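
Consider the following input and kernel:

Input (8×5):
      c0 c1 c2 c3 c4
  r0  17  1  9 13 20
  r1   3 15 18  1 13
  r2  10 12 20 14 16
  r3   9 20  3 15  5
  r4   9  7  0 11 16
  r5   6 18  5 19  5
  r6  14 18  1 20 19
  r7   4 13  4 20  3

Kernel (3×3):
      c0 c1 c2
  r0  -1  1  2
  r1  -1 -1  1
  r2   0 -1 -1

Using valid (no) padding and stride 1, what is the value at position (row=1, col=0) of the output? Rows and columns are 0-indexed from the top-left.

23

The receptive field on the input at this output position is [3 15 18 / 10 12 20 / 9 20 3]. Elementwise product with the kernel and sum: 3·-1 + 15·1 + 18·2 + 10·-1 + 12·-1 + 20·1 + 20·-1 + 3·-1.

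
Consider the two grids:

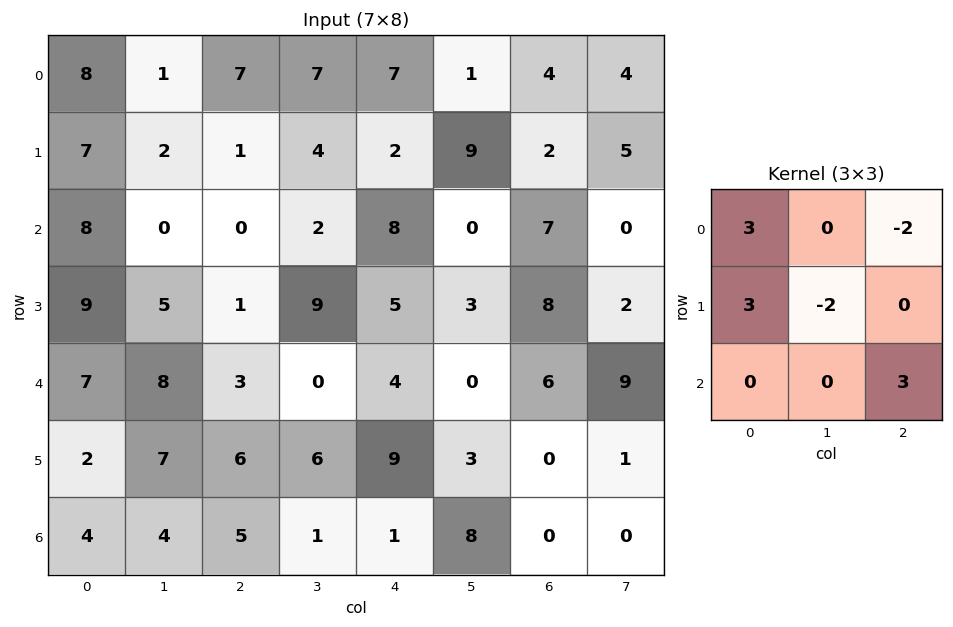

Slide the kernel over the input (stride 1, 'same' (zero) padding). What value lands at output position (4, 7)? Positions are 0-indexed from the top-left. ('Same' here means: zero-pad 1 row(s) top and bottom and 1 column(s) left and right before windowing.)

The receptive field on the zero-padded input at this output position is [8 2 0 / 6 9 0 / 0 1 0]. Elementwise product with the kernel and sum: 8·3 + 0·-2 + 6·3 + 9·-2 + 0·3.

24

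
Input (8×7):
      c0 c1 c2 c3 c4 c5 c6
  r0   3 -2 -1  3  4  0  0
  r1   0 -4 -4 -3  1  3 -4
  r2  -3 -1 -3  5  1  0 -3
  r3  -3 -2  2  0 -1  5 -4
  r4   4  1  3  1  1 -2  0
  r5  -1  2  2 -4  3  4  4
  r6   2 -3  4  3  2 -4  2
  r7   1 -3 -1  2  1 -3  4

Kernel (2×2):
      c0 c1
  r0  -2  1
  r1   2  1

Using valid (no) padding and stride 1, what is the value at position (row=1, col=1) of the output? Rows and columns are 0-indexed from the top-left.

The receptive field on the input at this output position is [-4 -4 / -1 -3]. Elementwise product with the kernel and sum: -4·-2 + -4·1 + -1·2 + -3·1.

-1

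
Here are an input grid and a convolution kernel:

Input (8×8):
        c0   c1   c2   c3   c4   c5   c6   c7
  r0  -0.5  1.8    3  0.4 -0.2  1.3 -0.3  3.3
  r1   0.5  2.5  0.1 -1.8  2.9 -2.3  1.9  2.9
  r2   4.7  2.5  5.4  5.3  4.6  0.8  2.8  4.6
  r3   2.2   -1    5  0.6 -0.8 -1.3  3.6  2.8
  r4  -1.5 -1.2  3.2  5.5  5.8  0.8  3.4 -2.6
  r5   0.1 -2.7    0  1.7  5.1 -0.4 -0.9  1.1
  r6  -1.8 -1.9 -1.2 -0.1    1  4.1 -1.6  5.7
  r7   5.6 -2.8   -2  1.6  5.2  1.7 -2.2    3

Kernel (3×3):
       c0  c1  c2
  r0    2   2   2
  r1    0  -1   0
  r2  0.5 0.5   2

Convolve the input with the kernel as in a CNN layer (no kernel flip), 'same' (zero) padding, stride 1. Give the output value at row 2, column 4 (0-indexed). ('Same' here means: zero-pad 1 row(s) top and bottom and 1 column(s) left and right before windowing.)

-9.7

The receptive field on the zero-padded input at this output position is [-1.8 2.9 -2.3 / 5.3 4.6 0.8 / 0.6 -0.8 -1.3]. Elementwise product with the kernel and sum: -1.8·2 + 2.9·2 + -2.3·2 + 4.6·-1 + 0.6·0.5 + -0.8·0.5 + -1.3·2.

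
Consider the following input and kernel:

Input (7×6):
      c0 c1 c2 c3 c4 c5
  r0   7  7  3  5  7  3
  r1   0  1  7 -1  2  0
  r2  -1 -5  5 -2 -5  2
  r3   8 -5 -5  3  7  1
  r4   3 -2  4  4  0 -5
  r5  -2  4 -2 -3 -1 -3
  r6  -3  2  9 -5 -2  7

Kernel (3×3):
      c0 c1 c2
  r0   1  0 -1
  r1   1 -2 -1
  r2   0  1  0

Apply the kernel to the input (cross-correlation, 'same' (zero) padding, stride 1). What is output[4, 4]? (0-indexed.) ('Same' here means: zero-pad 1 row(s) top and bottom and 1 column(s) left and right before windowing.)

10

The receptive field on the zero-padded input at this output position is [3 7 1 / 4 0 -5 / -3 -1 -3]. Elementwise product with the kernel and sum: 3·1 + 1·-1 + 4·1 + 0·-2 + -5·-1 + -1·1.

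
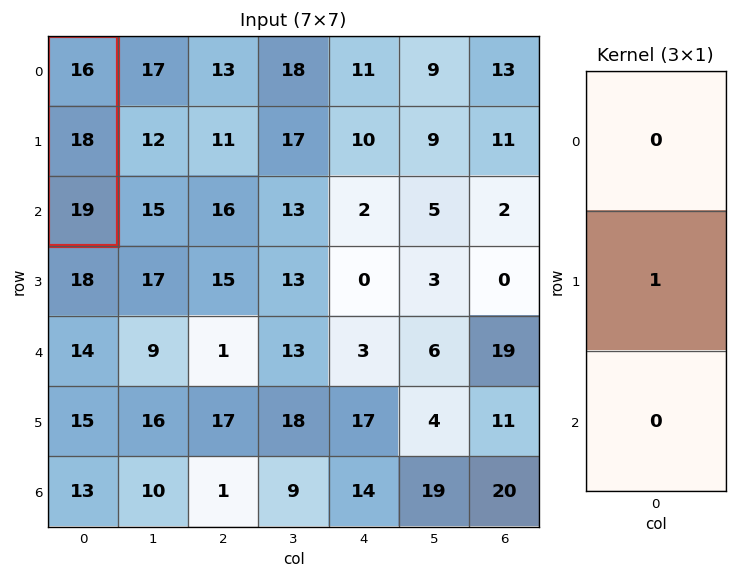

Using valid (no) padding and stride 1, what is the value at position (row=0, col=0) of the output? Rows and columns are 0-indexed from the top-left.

18

The receptive field on the input at this output position is [16 / 18 / 19]. Elementwise product with the kernel and sum: 18·1.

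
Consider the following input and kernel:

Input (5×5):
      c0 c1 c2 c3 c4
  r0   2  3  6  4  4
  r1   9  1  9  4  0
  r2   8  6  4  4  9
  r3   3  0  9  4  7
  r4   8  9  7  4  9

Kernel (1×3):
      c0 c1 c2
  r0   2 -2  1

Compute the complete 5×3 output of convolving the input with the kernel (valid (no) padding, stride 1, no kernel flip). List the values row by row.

Output[0,0]: The receptive field on the input at this output position is [2 3 6]. Elementwise product with the kernel and sum: 2·2 + 3·-2 + 6·1.
Output[0,1]: The receptive field on the input at this output position is [3 6 4]. Elementwise product with the kernel and sum: 3·2 + 6·-2 + 4·1.

4 -2 8
25 -12 10
8 8 9
15 -14 17
5 8 15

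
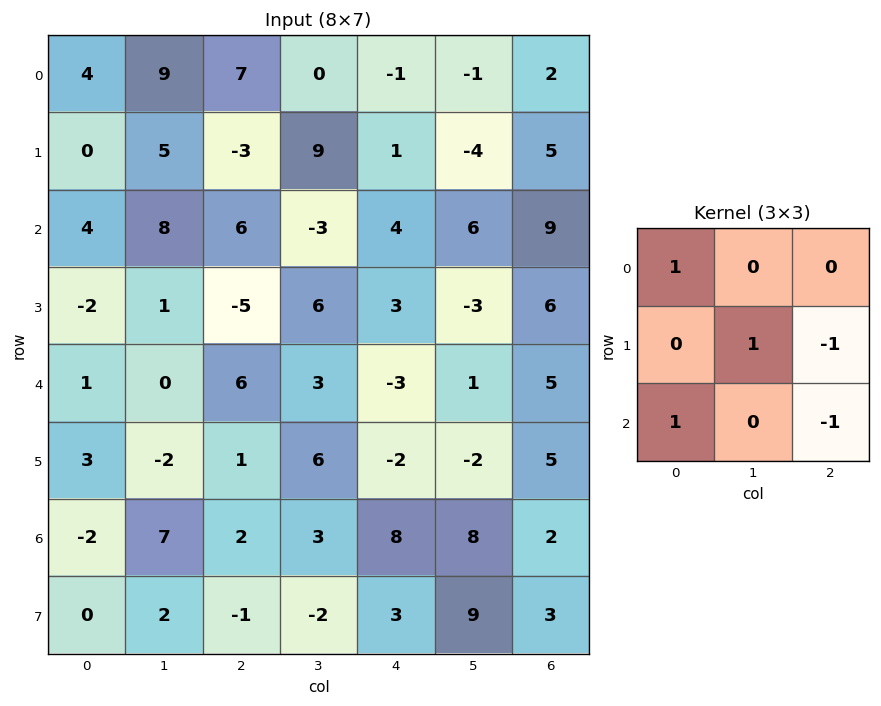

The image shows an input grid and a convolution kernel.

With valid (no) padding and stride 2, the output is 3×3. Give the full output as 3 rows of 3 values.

Output[0,0]: The receptive field on the input at this output position is [4 9 7 / 0 5 -3 / 4 8 6]. Elementwise product with the kernel and sum: 4·1 + 5·1 + -3·-1 + 4·1 + 6·-1.
Output[0,1]: The receptive field on the input at this output position is [7 0 -1 / -3 9 1 / 6 -3 4]. Elementwise product with the kernel and sum: 7·1 + 9·1 + 1·-1 + 6·1 + 4·-1.

10 17 -15
5 18 -13
-6 8 -4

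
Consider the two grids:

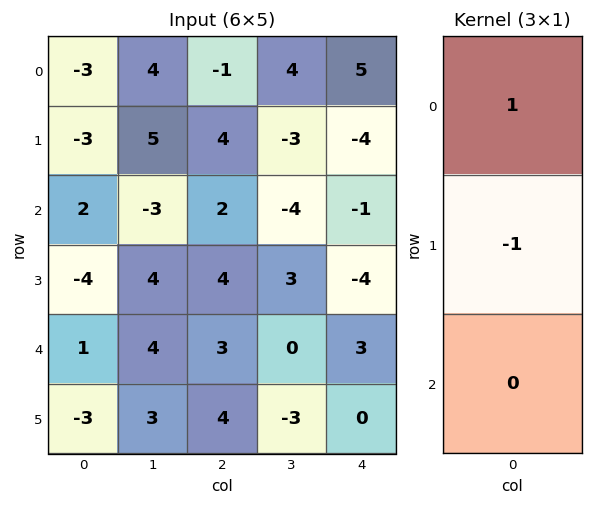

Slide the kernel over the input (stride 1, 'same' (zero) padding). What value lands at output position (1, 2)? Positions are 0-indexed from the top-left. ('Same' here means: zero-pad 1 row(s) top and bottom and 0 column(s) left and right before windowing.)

The receptive field on the zero-padded input at this output position is [-1 / 4 / 2]. Elementwise product with the kernel and sum: -1·1 + 4·-1.

-5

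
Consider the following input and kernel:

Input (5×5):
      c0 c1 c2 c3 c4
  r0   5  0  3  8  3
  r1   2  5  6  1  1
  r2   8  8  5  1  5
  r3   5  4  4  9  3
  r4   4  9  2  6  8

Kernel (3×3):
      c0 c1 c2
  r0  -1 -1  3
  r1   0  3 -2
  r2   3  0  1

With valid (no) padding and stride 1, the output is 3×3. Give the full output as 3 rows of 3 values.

Output[0,0]: The receptive field on the input at this output position is [5 0 3 / 2 5 6 / 8 8 5]. Elementwise product with the kernel and sum: 5·-1 + 0·-1 + 3·3 + 5·3 + 6·-2 + 8·3 + 5·1.

36 62 19
44 26 4
17 17 44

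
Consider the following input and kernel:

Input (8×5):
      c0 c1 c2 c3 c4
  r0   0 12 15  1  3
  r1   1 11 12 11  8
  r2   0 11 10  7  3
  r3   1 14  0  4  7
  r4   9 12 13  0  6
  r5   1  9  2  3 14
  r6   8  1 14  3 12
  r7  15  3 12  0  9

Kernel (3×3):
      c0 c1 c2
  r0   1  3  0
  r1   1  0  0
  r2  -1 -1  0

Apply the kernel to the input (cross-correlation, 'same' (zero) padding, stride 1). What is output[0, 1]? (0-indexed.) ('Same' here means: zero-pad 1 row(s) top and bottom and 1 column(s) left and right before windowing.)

The receptive field on the zero-padded input at this output position is [0 0 0 / 0 12 15 / 1 11 12]. Elementwise product with the kernel and sum: 0·1 + 0·3 + 0·1 + 1·-1 + 11·-1.

-12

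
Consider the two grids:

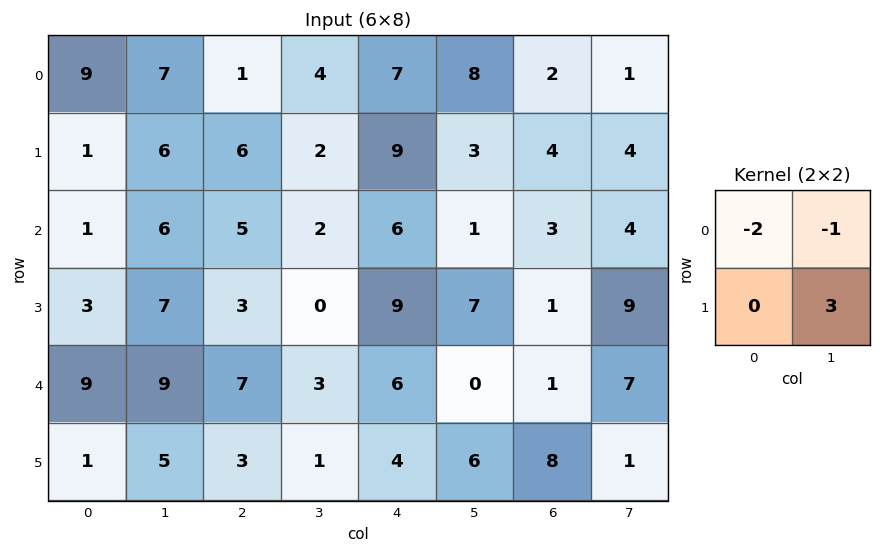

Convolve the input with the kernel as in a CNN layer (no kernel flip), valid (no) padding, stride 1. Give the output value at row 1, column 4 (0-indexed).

-18

The receptive field on the input at this output position is [9 3 / 6 1]. Elementwise product with the kernel and sum: 9·-2 + 3·-1 + 1·3.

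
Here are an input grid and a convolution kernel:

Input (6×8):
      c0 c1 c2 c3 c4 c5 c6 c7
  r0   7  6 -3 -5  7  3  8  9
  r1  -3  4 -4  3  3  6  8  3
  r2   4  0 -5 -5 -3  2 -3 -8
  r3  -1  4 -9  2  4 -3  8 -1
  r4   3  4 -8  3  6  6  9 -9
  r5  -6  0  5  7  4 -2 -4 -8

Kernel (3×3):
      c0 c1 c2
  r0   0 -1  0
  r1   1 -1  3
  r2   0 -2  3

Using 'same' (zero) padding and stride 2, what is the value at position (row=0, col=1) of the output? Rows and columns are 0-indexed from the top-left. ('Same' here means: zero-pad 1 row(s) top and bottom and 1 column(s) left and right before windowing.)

The receptive field on the zero-padded input at this output position is [0 0 0 / 6 -3 -5 / 4 -4 3]. Elementwise product with the kernel and sum: 0·-1 + 6·1 + -3·-1 + -5·3 + -4·-2 + 3·3.

11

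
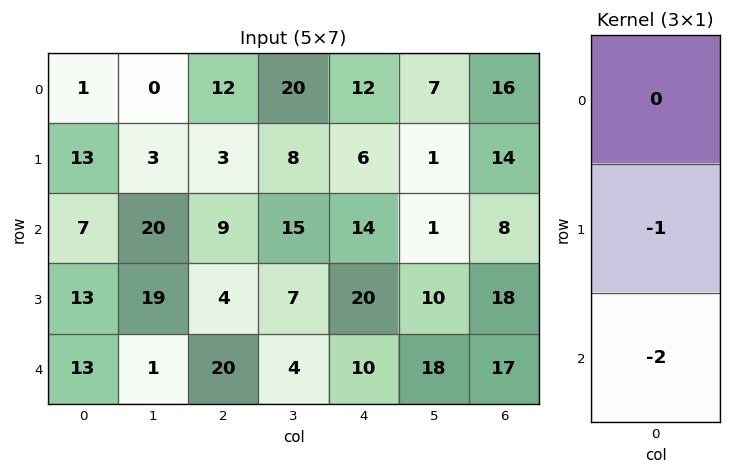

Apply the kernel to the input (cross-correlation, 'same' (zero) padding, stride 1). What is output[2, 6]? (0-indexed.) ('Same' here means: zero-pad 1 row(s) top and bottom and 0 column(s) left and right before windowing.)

The receptive field on the zero-padded input at this output position is [14 / 8 / 18]. Elementwise product with the kernel and sum: 8·-1 + 18·-2.

-44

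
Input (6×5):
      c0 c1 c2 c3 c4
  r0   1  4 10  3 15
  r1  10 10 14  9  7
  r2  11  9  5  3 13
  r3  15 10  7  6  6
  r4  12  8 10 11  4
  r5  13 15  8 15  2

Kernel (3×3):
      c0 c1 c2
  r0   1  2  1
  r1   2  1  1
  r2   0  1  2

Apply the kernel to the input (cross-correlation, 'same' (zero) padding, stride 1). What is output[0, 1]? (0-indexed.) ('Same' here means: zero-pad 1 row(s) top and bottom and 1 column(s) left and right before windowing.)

The receptive field on the zero-padded input at this output position is [0 0 0 / 1 4 10 / 10 10 14]. Elementwise product with the kernel and sum: 0·1 + 0·2 + 0·1 + 1·2 + 4·1 + 10·1 + 10·1 + 14·2.

54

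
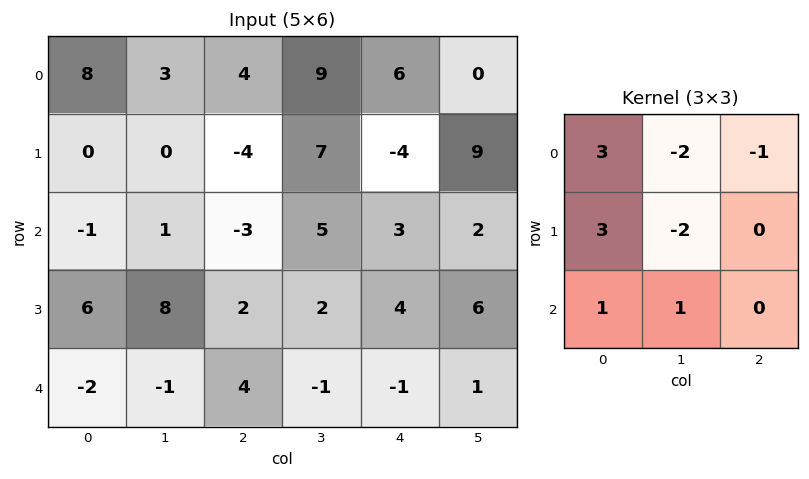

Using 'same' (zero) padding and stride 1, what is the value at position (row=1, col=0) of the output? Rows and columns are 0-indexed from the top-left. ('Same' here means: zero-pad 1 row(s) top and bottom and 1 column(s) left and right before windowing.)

-20

The receptive field on the zero-padded input at this output position is [0 8 3 / 0 0 0 / 0 -1 1]. Elementwise product with the kernel and sum: 0·3 + 8·-2 + 3·-1 + 0·3 + 0·-2 + 0·1 + -1·1.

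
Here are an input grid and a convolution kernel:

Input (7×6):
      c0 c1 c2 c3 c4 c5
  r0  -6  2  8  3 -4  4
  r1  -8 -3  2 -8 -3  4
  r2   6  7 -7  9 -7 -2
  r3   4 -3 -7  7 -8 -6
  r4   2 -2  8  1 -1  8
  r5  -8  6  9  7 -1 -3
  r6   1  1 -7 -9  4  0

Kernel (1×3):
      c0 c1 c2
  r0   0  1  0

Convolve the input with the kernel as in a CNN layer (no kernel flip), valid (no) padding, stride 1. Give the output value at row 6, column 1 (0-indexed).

-7

The receptive field on the input at this output position is [1 -7 -9]. Elementwise product with the kernel and sum: -7·1.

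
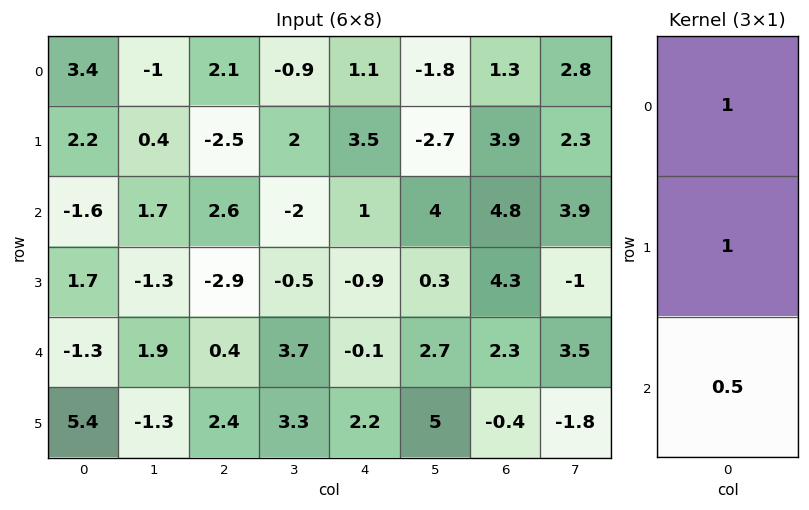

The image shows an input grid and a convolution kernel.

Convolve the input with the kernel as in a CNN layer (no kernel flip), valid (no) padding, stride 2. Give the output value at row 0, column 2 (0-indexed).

5.1

The receptive field on the input at this output position is [1.1 / 3.5 / 1]. Elementwise product with the kernel and sum: 1.1·1 + 3.5·1 + 1·0.5.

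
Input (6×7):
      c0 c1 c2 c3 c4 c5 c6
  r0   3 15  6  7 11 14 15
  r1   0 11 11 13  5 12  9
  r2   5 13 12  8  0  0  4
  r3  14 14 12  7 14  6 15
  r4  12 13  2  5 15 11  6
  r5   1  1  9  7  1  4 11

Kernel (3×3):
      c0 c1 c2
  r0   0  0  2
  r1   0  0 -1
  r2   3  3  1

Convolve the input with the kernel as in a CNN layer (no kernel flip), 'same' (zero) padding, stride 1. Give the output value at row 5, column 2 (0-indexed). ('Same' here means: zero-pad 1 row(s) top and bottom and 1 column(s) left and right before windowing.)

The receptive field on the zero-padded input at this output position is [13 2 5 / 1 9 7 / 0 0 0]. Elementwise product with the kernel and sum: 5·2 + 7·-1 + 0·3 + 0·3 + 0·1.

3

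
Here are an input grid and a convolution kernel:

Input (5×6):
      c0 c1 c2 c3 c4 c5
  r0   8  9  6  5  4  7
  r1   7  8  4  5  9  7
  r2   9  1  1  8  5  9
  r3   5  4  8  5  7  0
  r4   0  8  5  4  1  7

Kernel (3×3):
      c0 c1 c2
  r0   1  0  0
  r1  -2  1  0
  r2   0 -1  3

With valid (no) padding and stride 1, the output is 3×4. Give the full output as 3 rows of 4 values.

4 20 10 26
10 14 26 -13
10 8 -11 25

Output[0,0]: The receptive field on the input at this output position is [8 9 6 / 7 8 4 / 9 1 1]. Elementwise product with the kernel and sum: 8·1 + 7·-2 + 8·1 + 1·-1 + 1·3.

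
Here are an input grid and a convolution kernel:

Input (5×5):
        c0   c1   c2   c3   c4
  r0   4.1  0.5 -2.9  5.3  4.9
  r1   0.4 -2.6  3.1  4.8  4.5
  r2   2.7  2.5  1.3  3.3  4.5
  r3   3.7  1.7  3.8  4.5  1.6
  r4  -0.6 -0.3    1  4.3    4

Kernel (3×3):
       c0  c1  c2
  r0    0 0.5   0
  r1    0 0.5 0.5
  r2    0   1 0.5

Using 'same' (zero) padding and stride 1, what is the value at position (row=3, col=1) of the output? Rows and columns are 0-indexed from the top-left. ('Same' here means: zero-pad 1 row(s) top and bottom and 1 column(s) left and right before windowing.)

The receptive field on the zero-padded input at this output position is [2.7 2.5 1.3 / 3.7 1.7 3.8 / -0.6 -0.3 1]. Elementwise product with the kernel and sum: 2.5·0.5 + 1.7·0.5 + 3.8·0.5 + -0.3·1 + 1·0.5.

4.2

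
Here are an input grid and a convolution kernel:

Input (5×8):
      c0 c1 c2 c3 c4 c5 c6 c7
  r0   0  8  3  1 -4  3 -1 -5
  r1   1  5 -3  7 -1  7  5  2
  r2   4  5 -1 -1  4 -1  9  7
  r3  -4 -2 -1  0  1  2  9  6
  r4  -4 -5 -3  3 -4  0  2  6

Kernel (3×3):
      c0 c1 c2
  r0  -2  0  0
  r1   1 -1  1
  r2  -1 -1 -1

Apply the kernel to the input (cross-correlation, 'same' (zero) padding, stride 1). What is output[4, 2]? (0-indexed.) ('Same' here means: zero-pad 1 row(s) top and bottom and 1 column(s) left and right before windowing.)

5

The receptive field on the zero-padded input at this output position is [-2 -1 0 / -5 -3 3 / 0 0 0]. Elementwise product with the kernel and sum: -2·-2 + -5·1 + -3·-1 + 3·1 + 0·-1 + 0·-1 + 0·-1.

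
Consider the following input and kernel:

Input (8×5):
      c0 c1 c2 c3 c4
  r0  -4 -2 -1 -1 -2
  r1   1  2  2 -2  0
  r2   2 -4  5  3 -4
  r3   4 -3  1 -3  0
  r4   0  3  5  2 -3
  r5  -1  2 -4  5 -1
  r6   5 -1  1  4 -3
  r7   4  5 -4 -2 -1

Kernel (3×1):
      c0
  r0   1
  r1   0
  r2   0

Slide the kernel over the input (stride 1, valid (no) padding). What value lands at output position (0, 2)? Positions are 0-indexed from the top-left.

-1

The receptive field on the input at this output position is [-1 / 2 / 5]. Elementwise product with the kernel and sum: -1·1.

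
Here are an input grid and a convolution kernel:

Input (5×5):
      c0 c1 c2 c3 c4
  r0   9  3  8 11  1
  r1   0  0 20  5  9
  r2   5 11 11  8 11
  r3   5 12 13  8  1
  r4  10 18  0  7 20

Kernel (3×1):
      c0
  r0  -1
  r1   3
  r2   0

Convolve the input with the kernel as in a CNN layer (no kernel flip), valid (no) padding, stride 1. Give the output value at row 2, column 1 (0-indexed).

The receptive field on the input at this output position is [11 / 12 / 18]. Elementwise product with the kernel and sum: 11·-1 + 12·3.

25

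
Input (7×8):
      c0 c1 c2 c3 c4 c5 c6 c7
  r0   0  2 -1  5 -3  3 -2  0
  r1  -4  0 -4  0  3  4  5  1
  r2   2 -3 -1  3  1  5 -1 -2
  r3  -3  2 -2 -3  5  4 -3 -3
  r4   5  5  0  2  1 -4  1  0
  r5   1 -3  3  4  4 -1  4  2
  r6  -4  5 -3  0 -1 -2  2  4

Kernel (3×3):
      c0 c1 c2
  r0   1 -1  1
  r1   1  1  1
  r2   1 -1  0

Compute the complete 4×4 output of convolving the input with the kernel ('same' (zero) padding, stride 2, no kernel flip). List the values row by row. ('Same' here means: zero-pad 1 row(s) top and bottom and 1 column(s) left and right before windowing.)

6 10 2 0
6 7 2 9
14 2 -5 -4
-3 0 -4 1

Output[0,0]: The receptive field on the zero-padded input at this output position is [0 0 0 / 0 0 2 / 0 -4 0]. Elementwise product with the kernel and sum: 0·1 + 0·-1 + 0·1 + 0·1 + 0·1 + 2·1 + 0·1 + -4·-1.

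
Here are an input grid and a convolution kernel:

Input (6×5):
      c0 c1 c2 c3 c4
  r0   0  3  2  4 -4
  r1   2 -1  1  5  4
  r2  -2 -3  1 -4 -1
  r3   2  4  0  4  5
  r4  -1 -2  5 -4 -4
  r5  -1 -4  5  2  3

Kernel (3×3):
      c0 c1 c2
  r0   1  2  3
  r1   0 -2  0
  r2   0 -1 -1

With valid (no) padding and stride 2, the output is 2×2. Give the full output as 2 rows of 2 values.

Output[0,0]: The receptive field on the input at this output position is [0 3 2 / 2 -1 1 / -2 -3 1]. Elementwise product with the kernel and sum: 0·1 + 3·2 + 2·3 + -1·-2 + -3·-1 + 1·-1.
Output[0,1]: The receptive field on the input at this output position is [2 4 -4 / 1 5 4 / 1 -4 -1]. Elementwise product with the kernel and sum: 2·1 + 4·2 + -4·3 + 5·-2 + -4·-1 + -1·-1.

16 -7
-16 -10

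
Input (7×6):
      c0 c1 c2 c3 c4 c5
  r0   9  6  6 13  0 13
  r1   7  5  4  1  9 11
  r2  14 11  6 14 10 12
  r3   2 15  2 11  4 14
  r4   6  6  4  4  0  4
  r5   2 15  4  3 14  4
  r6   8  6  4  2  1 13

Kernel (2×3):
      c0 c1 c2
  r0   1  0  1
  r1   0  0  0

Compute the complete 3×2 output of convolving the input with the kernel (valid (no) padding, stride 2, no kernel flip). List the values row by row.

Output[0,0]: The receptive field on the input at this output position is [9 6 6 / 7 5 4]. Elementwise product with the kernel and sum: 9·1 + 6·1.
Output[0,1]: The receptive field on the input at this output position is [6 13 0 / 4 1 9]. Elementwise product with the kernel and sum: 6·1 + 0·1.

15 6
20 16
10 4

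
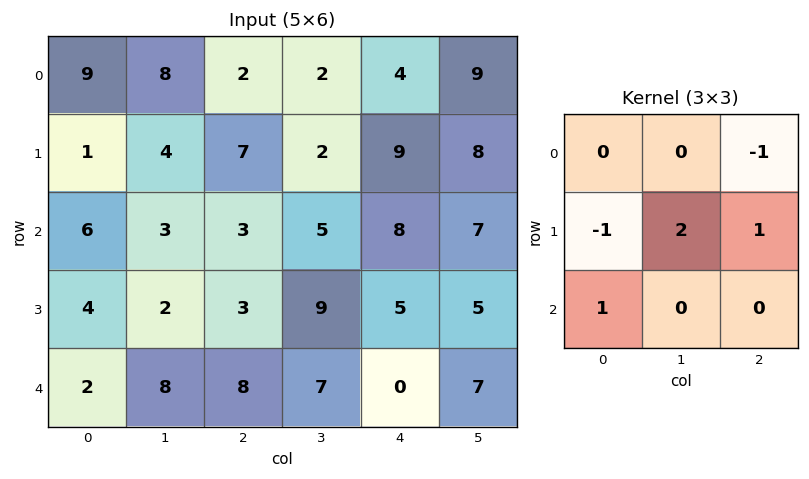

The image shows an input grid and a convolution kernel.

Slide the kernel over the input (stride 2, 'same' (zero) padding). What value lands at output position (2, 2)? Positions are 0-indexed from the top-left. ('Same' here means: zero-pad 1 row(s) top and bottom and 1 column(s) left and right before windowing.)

The receptive field on the zero-padded input at this output position is [9 5 5 / 7 0 7 / 0 0 0]. Elementwise product with the kernel and sum: 5·-1 + 7·-1 + 0·2 + 7·1 + 0·1.

-5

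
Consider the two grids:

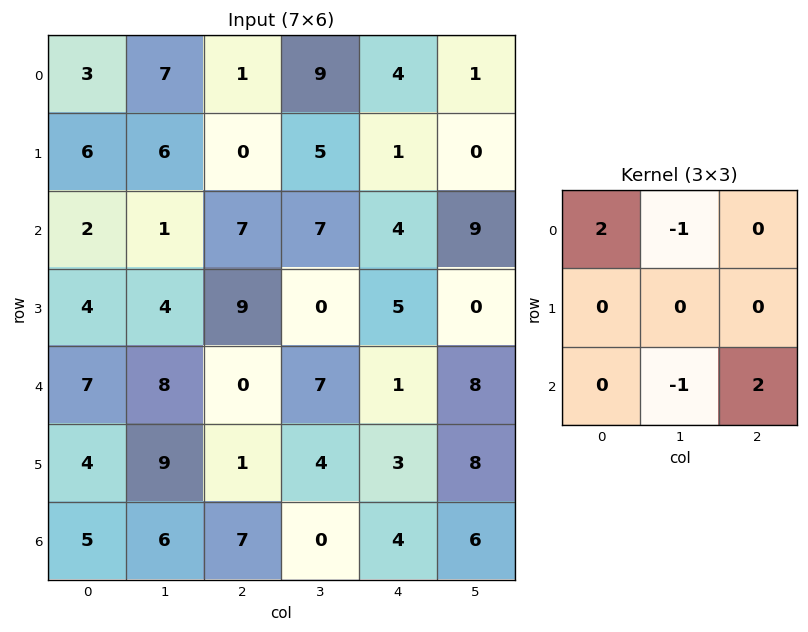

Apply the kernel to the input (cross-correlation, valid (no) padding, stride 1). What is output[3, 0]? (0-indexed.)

The receptive field on the input at this output position is [4 4 9 / 7 8 0 / 4 9 1]. Elementwise product with the kernel and sum: 4·2 + 4·-1 + 9·-1 + 1·2.

-3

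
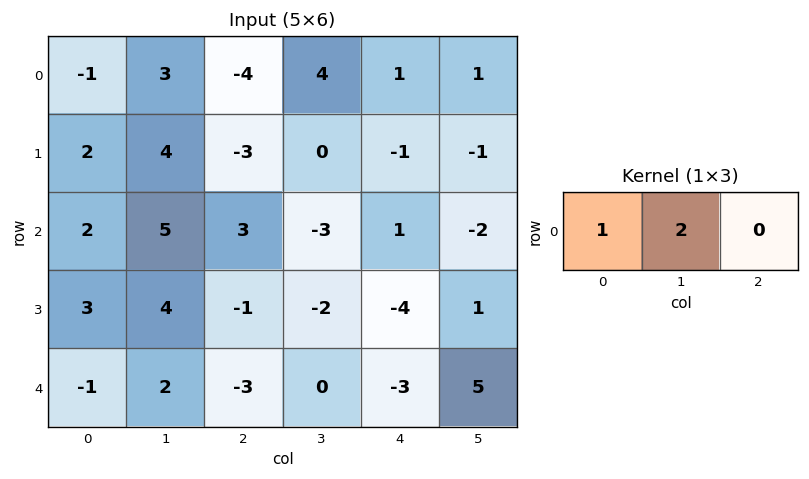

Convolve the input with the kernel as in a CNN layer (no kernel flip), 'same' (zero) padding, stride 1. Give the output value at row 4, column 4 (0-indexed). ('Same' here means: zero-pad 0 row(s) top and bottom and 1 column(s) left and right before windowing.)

The receptive field on the zero-padded input at this output position is [0 -3 5]. Elementwise product with the kernel and sum: 0·1 + -3·2.

-6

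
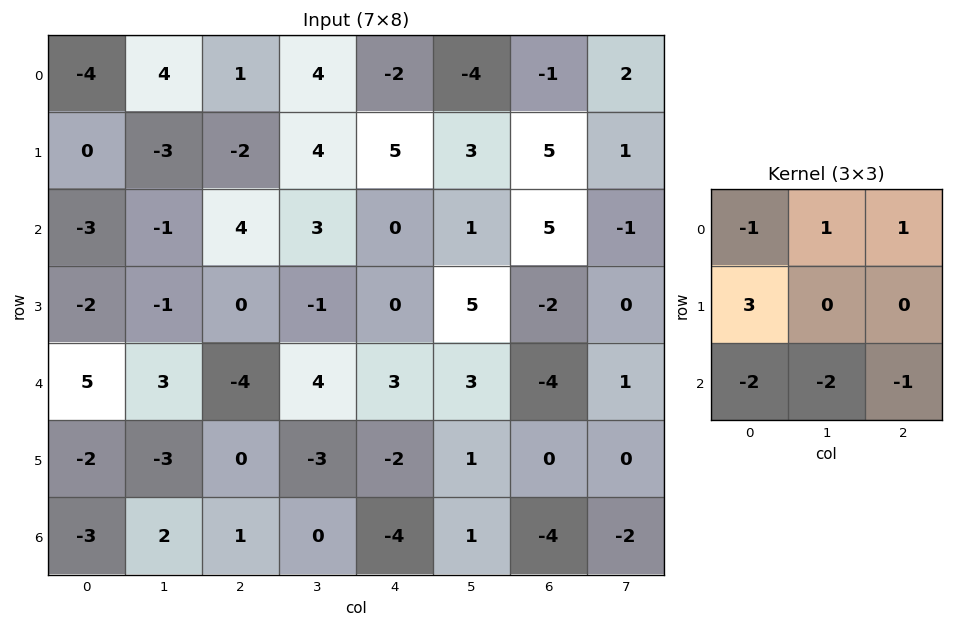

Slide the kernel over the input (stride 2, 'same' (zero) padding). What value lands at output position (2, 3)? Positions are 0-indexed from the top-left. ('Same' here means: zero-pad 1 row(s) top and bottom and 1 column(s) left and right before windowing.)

The receptive field on the zero-padded input at this output position is [5 -2 0 / 3 -4 1 / 1 0 0]. Elementwise product with the kernel and sum: 5·-1 + -2·1 + 0·1 + 3·3 + 1·-2 + 0·-2 + 0·-1.

0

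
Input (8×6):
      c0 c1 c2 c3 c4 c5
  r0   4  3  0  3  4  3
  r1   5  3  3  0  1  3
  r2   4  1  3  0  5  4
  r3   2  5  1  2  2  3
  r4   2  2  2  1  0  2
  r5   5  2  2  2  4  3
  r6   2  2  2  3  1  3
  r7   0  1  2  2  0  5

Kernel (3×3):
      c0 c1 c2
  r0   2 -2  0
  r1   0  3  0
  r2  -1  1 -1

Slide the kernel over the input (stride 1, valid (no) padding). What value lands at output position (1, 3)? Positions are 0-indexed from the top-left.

The receptive field on the input at this output position is [0 1 3 / 0 5 4 / 2 2 3]. Elementwise product with the kernel and sum: 0·2 + 1·-2 + 5·3 + 2·-1 + 2·1 + 3·-1.

10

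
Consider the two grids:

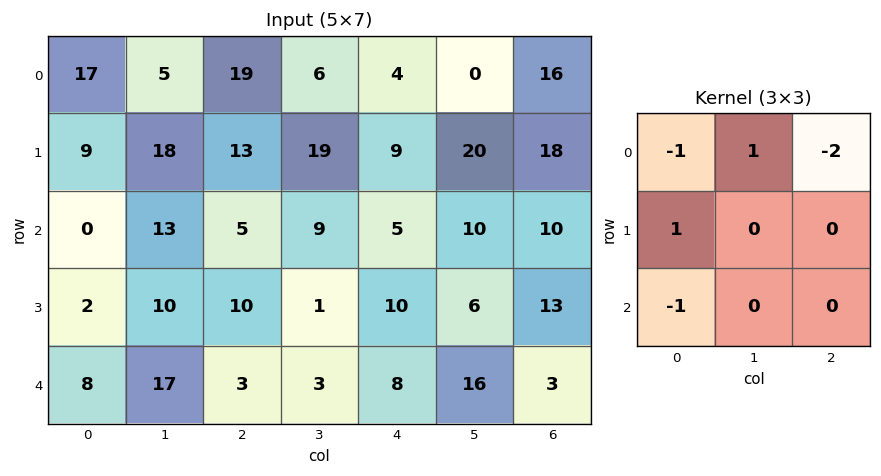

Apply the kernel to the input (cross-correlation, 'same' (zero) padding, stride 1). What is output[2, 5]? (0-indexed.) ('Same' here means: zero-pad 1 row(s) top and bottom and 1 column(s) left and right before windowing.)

The receptive field on the zero-padded input at this output position is [9 20 18 / 5 10 10 / 10 6 13]. Elementwise product with the kernel and sum: 9·-1 + 20·1 + 18·-2 + 5·1 + 10·-1.

-30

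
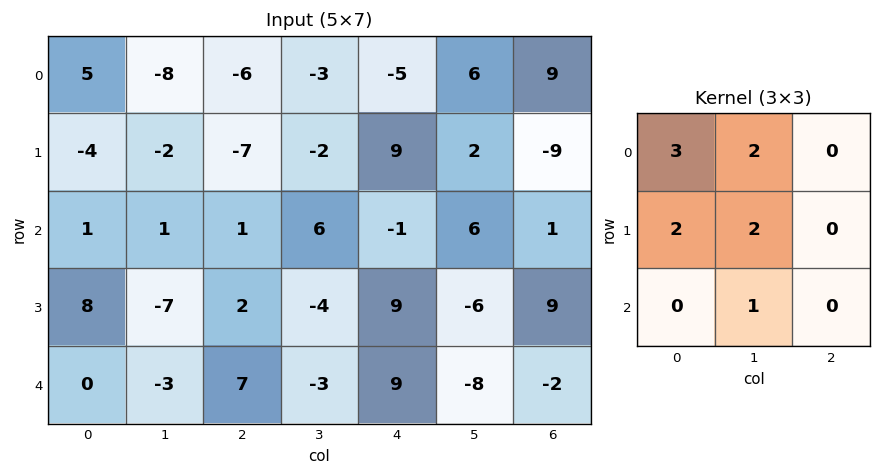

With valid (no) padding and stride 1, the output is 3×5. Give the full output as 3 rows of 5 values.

-12 -53 -36 -6 25
-19 -14 -15 31 35
4 2 8 35 7

Output[0,0]: The receptive field on the input at this output position is [5 -8 -6 / -4 -2 -7 / 1 1 1]. Elementwise product with the kernel and sum: 5·3 + -8·2 + -4·2 + -2·2 + 1·1.
Output[0,1]: The receptive field on the input at this output position is [-8 -6 -3 / -2 -7 -2 / 1 1 6]. Elementwise product with the kernel and sum: -8·3 + -6·2 + -2·2 + -7·2 + 1·1.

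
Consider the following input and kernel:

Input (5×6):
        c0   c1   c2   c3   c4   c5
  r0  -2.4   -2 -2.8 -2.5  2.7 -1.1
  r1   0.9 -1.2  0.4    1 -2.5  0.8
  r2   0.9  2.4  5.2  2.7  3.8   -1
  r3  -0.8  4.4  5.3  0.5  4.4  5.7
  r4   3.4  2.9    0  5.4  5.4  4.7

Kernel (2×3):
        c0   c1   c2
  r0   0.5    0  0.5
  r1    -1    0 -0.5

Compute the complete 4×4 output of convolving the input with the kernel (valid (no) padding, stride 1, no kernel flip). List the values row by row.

-3.7 -1.55 0.8 -3.2
-2.85 -3.85 -8.15 -1.3
1.2 -2.1 -3 -2.5
-1.15 -3.15 2.15 -4.65

Output[0,0]: The receptive field on the input at this output position is [-2.4 -2 -2.8 / 0.9 -1.2 0.4]. Elementwise product with the kernel and sum: -2.4·0.5 + -2.8·0.5 + 0.9·-1 + 0.4·-0.5.
Output[0,1]: The receptive field on the input at this output position is [-2 -2.8 -2.5 / -1.2 0.4 1]. Elementwise product with the kernel and sum: -2·0.5 + -2.5·0.5 + -1.2·-1 + 1·-0.5.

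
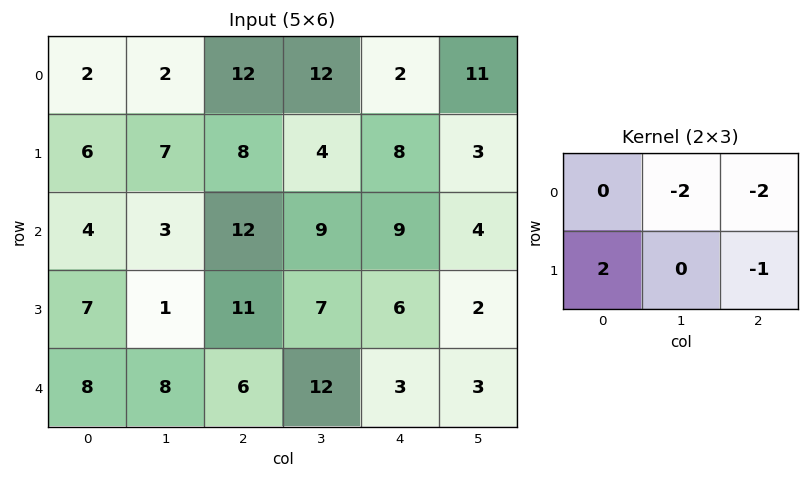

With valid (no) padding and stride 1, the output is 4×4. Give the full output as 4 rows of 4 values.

Output[0,0]: The receptive field on the input at this output position is [2 2 12 / 6 7 8]. Elementwise product with the kernel and sum: 2·-2 + 12·-2 + 6·2 + 8·-1.

-24 -38 -20 -21
-34 -27 -9 -8
-27 -47 -20 -14
-14 -32 -17 5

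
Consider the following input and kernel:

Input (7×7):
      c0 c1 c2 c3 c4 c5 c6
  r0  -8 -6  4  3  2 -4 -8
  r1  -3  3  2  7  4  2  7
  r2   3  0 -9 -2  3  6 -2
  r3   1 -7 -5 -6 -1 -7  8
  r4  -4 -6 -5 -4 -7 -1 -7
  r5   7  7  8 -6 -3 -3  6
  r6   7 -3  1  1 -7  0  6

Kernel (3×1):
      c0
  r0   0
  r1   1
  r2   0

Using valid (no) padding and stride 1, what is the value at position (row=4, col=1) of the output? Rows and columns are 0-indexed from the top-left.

The receptive field on the input at this output position is [-6 / 7 / -3]. Elementwise product with the kernel and sum: 7·1.

7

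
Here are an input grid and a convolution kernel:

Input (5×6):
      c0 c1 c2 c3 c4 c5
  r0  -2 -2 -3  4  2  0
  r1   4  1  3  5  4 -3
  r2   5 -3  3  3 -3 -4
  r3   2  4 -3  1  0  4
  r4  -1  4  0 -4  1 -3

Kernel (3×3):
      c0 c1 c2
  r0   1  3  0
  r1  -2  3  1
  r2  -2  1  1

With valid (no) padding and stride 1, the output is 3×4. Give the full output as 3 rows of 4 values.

Output[0,0]: The receptive field on the input at this output position is [-2 -2 -3 / 4 1 3 / 5 -3 3]. Elementwise product with the kernel and sum: -2·1 + -2·3 + 4·-2 + 1·3 + 3·1 + 5·-2 + -3·1 + 3·1.

-20 13 16 -4
-12 18 25 0
7 -22 18 2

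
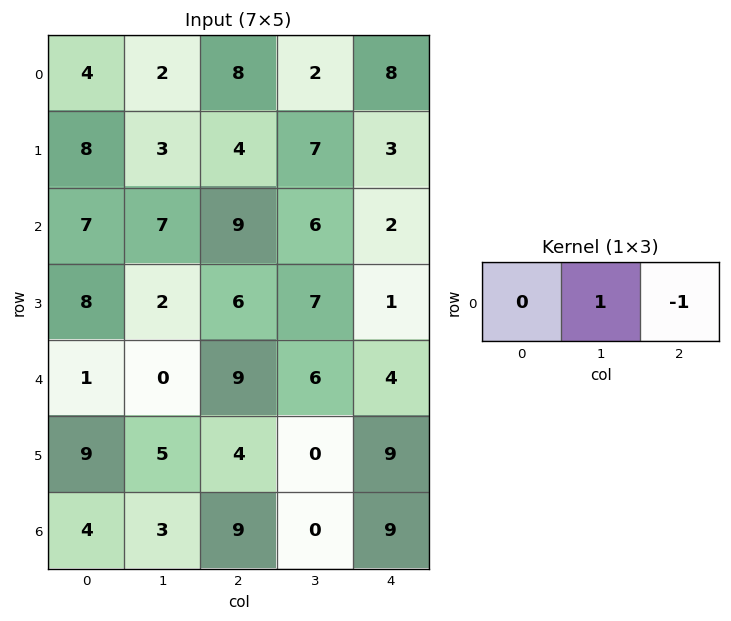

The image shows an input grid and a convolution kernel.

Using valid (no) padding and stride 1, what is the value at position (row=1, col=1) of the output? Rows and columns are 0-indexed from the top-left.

The receptive field on the input at this output position is [3 4 7]. Elementwise product with the kernel and sum: 4·1 + 7·-1.

-3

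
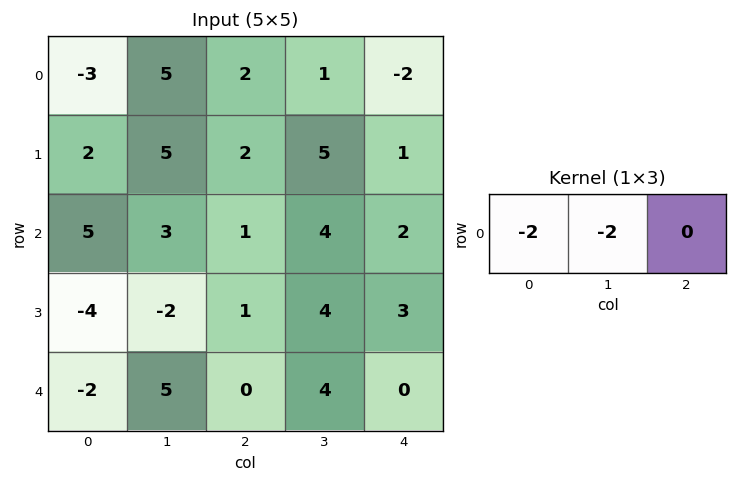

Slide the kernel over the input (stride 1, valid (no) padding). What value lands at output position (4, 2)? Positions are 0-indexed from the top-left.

The receptive field on the input at this output position is [0 4 0]. Elementwise product with the kernel and sum: 0·-2 + 4·-2.

-8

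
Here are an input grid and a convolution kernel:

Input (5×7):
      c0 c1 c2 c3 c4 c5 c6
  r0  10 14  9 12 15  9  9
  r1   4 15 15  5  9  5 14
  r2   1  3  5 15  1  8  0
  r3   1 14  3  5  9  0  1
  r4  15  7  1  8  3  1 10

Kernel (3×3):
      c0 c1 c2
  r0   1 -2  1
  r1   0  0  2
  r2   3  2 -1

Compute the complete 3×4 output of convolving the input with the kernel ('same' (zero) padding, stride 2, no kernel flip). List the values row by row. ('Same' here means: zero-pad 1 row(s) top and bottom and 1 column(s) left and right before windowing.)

21 94 46 43
1 63 41 -21
26 29 -11 -2

Output[0,0]: The receptive field on the zero-padded input at this output position is [0 0 0 / 0 10 14 / 0 4 15]. Elementwise product with the kernel and sum: 0·1 + 0·-2 + 0·1 + 14·2 + 0·3 + 4·2 + 15·-1.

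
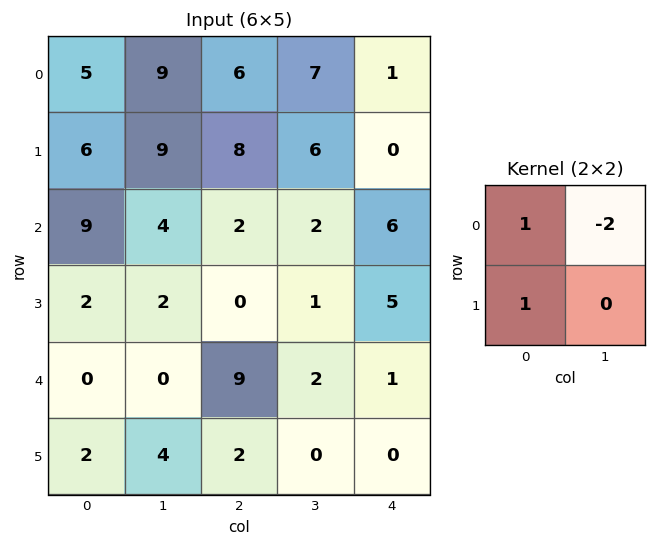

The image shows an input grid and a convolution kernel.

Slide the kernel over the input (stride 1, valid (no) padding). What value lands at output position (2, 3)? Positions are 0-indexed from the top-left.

The receptive field on the input at this output position is [2 6 / 1 5]. Elementwise product with the kernel and sum: 2·1 + 6·-2 + 1·1.

-9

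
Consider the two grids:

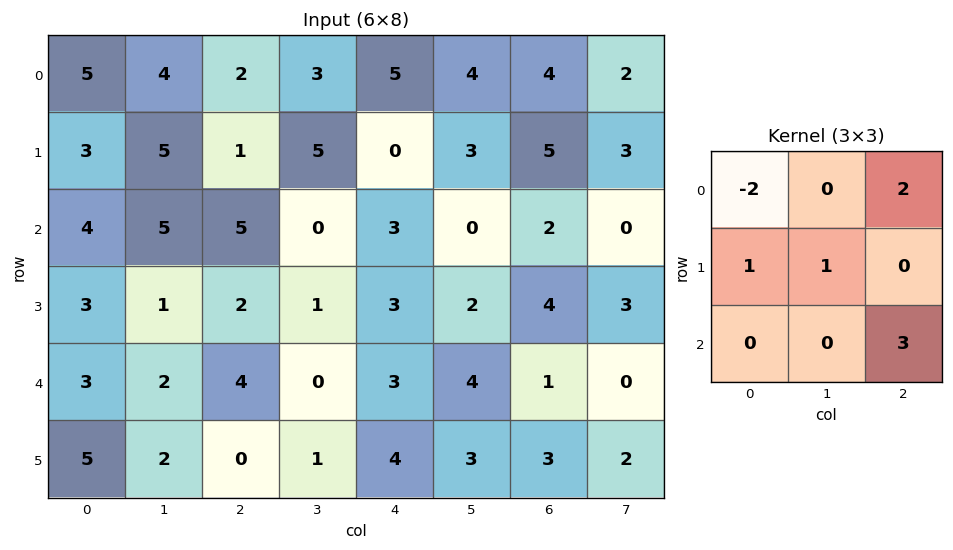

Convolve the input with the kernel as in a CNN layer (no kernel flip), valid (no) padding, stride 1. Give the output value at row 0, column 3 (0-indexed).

7

The receptive field on the input at this output position is [3 5 4 / 5 0 3 / 0 3 0]. Elementwise product with the kernel and sum: 3·-2 + 4·2 + 5·1 + 0·1 + 0·3.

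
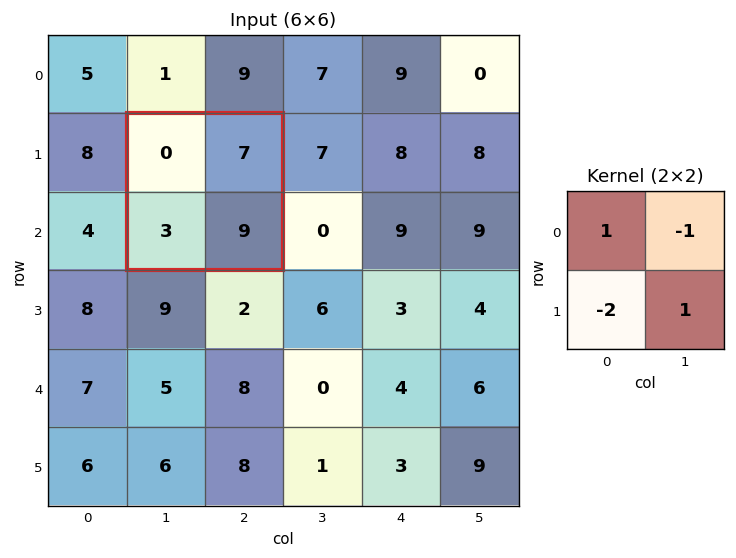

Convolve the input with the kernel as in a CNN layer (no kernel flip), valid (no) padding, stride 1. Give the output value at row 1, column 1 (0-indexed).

-4

The receptive field on the input at this output position is [0 7 / 3 9]. Elementwise product with the kernel and sum: 0·1 + 7·-1 + 3·-2 + 9·1.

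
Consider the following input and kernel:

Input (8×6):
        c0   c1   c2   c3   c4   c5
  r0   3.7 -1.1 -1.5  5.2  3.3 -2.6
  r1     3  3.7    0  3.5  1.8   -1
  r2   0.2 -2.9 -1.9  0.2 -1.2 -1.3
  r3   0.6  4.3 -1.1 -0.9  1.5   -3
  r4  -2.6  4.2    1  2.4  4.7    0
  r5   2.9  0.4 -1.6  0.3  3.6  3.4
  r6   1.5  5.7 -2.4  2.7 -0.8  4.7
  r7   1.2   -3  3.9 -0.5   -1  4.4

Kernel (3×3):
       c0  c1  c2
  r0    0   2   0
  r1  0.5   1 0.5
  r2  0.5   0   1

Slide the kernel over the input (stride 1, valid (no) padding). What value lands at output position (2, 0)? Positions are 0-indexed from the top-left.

The receptive field on the input at this output position is [0.2 -2.9 -1.9 / 0.6 4.3 -1.1 / -2.6 4.2 1]. Elementwise product with the kernel and sum: -2.9·2 + 0.6·0.5 + 4.3·1 + -1.1·0.5 + -2.6·0.5 + 1·1.

-2.05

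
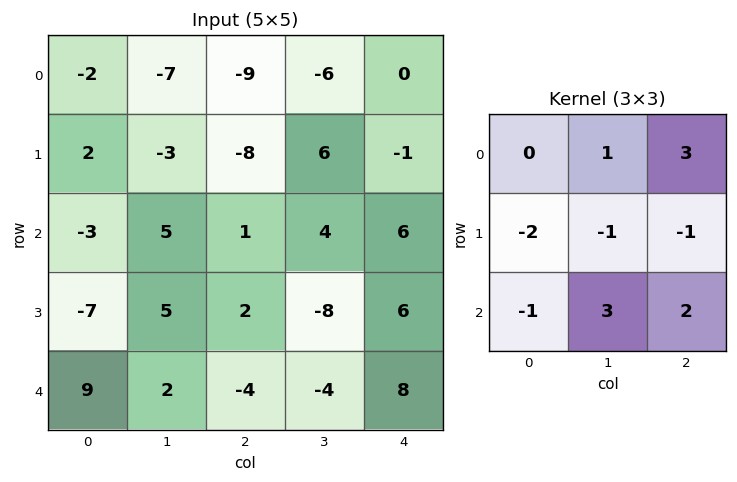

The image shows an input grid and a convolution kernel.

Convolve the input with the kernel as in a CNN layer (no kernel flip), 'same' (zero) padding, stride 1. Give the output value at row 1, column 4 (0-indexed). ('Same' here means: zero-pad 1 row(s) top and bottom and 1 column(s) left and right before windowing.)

The receptive field on the zero-padded input at this output position is [-6 0 0 / 6 -1 0 / 4 6 0]. Elementwise product with the kernel and sum: 0·1 + 0·3 + 6·-2 + -1·-1 + 0·-1 + 4·-1 + 6·3 + 0·2.

3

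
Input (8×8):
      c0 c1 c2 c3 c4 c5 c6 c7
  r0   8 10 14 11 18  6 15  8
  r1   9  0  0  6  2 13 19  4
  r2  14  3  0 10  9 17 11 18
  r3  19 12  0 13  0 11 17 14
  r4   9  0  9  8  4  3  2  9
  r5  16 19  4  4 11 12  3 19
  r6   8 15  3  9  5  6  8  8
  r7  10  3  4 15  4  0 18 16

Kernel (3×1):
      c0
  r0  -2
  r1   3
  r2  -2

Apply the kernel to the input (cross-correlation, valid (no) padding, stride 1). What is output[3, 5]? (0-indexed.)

-37

The receptive field on the input at this output position is [11 / 3 / 12]. Elementwise product with the kernel and sum: 11·-2 + 3·3 + 12·-2.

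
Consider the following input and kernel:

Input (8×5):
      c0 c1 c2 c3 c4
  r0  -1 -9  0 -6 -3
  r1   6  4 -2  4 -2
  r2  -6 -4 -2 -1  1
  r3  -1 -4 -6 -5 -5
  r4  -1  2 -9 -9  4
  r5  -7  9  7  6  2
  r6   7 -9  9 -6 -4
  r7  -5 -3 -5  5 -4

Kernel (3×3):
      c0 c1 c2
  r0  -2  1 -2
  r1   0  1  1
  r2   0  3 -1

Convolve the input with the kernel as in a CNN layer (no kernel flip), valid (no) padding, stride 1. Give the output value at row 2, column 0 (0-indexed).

17

The receptive field on the input at this output position is [-6 -4 -2 / -1 -4 -6 / -1 2 -9]. Elementwise product with the kernel and sum: -6·-2 + -4·1 + -2·-2 + -4·1 + -6·1 + 2·3 + -9·-1.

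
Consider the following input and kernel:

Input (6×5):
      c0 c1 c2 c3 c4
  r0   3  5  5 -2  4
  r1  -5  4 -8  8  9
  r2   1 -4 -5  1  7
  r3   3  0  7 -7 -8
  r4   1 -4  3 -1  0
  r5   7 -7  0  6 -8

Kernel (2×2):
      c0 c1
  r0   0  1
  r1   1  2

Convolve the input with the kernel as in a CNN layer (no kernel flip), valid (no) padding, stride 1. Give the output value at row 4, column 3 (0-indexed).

The receptive field on the input at this output position is [-1 0 / 6 -8]. Elementwise product with the kernel and sum: 0·1 + 6·1 + -8·2.

-10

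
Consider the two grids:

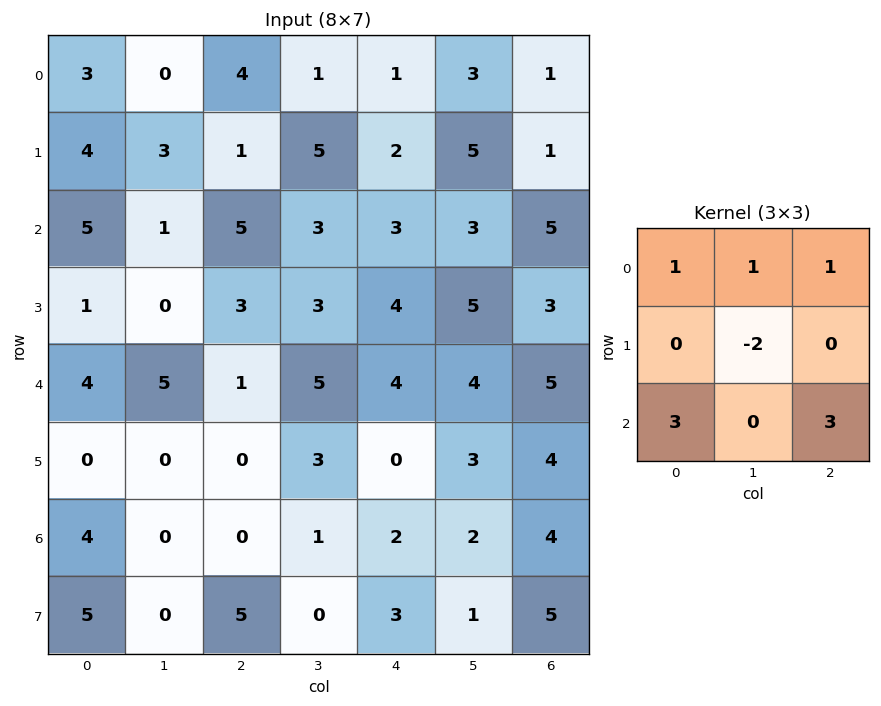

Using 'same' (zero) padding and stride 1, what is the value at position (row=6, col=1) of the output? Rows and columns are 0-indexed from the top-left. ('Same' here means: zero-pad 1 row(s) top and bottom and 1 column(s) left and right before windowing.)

The receptive field on the zero-padded input at this output position is [0 0 0 / 4 0 0 / 5 0 5]. Elementwise product with the kernel and sum: 0·1 + 0·1 + 0·1 + 0·-2 + 5·3 + 5·3.

30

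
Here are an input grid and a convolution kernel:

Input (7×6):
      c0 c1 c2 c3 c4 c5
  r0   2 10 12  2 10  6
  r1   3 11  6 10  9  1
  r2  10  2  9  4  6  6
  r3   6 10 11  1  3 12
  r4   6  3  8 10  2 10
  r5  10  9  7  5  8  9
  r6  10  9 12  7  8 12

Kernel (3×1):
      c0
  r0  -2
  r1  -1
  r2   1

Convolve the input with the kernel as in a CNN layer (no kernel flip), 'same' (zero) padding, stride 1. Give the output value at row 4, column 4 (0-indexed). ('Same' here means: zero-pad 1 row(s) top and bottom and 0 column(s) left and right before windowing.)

The receptive field on the zero-padded input at this output position is [3 / 2 / 8]. Elementwise product with the kernel and sum: 3·-2 + 2·-1 + 8·1.

0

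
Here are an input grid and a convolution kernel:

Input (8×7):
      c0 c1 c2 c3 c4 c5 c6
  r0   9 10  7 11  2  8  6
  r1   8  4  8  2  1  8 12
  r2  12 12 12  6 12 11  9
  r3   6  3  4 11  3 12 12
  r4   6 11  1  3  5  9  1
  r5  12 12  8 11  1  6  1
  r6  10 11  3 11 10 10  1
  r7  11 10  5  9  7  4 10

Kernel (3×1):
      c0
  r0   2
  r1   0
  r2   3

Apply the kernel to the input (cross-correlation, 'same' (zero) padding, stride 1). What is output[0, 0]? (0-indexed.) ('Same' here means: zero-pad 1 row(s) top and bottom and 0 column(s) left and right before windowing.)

The receptive field on the zero-padded input at this output position is [0 / 9 / 8]. Elementwise product with the kernel and sum: 0·2 + 8·3.

24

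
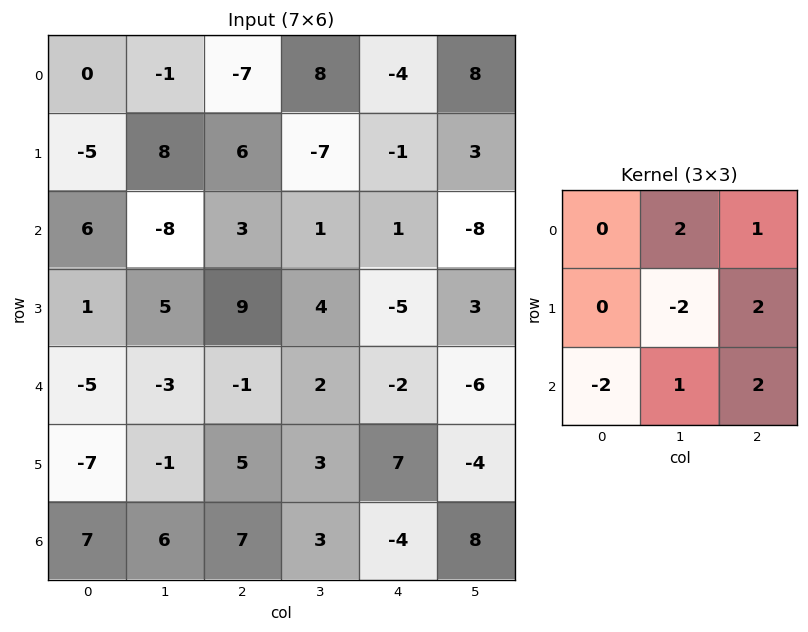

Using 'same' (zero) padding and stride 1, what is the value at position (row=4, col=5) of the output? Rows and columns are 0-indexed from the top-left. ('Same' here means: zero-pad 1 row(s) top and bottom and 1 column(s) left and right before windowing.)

0

The receptive field on the zero-padded input at this output position is [-5 3 0 / -2 -6 0 / 7 -4 0]. Elementwise product with the kernel and sum: 3·2 + 0·1 + -6·-2 + 0·2 + 7·-2 + -4·1 + 0·2.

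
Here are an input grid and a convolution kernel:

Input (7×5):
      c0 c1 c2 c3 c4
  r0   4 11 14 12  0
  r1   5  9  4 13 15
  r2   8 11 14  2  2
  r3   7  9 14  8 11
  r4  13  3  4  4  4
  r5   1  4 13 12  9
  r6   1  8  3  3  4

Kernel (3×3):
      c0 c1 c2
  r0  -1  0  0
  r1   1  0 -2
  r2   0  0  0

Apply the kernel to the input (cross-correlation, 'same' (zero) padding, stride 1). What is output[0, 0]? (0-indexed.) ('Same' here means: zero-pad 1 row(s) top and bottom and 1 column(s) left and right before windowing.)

The receptive field on the zero-padded input at this output position is [0 0 0 / 0 4 11 / 0 5 9]. Elementwise product with the kernel and sum: 0·-1 + 0·1 + 11·-2.

-22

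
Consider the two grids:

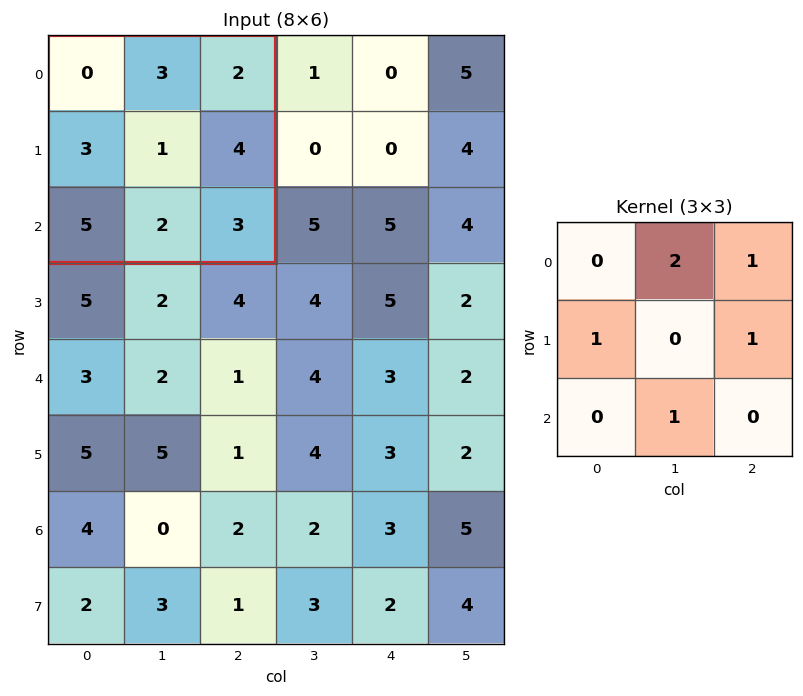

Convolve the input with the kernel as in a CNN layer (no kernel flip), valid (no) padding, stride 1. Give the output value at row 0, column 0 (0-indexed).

The receptive field on the input at this output position is [0 3 2 / 3 1 4 / 5 2 3]. Elementwise product with the kernel and sum: 3·2 + 2·1 + 3·1 + 4·1 + 2·1.

17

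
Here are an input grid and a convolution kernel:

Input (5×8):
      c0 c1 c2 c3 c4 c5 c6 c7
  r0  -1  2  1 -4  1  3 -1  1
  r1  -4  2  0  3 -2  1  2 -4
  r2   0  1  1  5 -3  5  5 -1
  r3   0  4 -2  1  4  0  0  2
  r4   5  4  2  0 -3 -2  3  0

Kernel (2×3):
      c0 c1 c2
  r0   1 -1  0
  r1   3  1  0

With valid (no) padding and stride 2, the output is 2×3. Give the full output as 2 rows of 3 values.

Output[0,0]: The receptive field on the input at this output position is [-1 2 1 / -4 2 0]. Elementwise product with the kernel and sum: -1·1 + 2·-1 + -4·3 + 2·1.
Output[0,1]: The receptive field on the input at this output position is [1 -4 1 / 0 3 -2]. Elementwise product with the kernel and sum: 1·1 + -4·-1 + 0·3 + 3·1.

-13 8 -7
3 -9 4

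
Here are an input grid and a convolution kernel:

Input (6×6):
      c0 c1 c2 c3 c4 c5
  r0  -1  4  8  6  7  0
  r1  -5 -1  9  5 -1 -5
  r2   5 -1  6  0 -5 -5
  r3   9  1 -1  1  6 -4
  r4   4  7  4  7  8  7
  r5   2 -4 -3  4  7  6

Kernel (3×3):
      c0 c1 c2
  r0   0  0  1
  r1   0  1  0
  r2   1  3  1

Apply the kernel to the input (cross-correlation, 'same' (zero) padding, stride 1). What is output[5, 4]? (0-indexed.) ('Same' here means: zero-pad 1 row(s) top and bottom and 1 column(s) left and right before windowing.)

The receptive field on the zero-padded input at this output position is [7 8 7 / 4 7 6 / 0 0 0]. Elementwise product with the kernel and sum: 7·1 + 7·1 + 0·1 + 0·3 + 0·1.

14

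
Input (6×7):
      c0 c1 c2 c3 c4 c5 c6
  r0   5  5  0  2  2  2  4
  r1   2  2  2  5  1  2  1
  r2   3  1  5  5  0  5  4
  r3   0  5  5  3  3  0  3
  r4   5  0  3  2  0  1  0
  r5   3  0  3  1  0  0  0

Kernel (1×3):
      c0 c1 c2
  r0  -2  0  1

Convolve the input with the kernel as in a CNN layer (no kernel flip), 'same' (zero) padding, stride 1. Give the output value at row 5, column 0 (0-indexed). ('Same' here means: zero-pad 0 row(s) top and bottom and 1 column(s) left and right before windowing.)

The receptive field on the zero-padded input at this output position is [0 3 0]. Elementwise product with the kernel and sum: 0·-2 + 0·1.

0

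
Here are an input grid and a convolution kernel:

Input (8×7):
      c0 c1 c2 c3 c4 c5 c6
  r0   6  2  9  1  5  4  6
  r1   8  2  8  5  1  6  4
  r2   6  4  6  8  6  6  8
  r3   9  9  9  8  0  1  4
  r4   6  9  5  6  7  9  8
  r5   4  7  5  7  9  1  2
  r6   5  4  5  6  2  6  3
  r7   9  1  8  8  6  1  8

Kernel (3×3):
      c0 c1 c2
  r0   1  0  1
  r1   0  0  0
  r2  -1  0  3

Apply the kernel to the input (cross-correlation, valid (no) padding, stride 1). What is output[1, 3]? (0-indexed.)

The receptive field on the input at this output position is [5 1 6 / 8 6 6 / 8 0 1]. Elementwise product with the kernel and sum: 5·1 + 6·1 + 8·-1 + 1·3.

6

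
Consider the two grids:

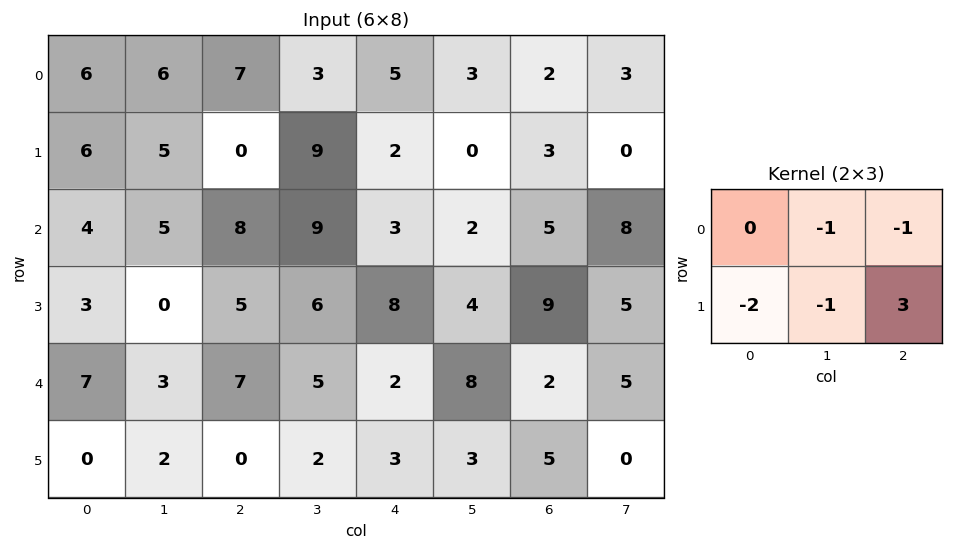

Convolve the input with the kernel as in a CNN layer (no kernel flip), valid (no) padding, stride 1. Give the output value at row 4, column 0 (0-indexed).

The receptive field on the input at this output position is [7 3 7 / 0 2 0]. Elementwise product with the kernel and sum: 3·-1 + 7·-1 + 0·-2 + 2·-1 + 0·3.

-12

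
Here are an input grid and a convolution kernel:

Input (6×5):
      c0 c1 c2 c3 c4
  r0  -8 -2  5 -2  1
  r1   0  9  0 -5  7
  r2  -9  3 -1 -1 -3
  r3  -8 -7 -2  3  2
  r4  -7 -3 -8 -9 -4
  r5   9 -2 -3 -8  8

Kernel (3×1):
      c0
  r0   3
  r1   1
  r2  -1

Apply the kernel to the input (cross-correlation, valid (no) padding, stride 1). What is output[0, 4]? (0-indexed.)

13

The receptive field on the input at this output position is [1 / 7 / -3]. Elementwise product with the kernel and sum: 1·3 + 7·1 + -3·-1.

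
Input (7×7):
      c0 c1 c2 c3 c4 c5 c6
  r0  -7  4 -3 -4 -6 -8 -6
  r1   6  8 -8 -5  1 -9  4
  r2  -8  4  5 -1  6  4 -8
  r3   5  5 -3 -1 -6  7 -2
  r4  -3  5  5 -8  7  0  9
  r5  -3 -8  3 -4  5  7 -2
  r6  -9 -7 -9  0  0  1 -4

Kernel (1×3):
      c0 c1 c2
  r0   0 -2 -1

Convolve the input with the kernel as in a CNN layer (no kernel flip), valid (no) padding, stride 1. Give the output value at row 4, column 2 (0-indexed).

9

The receptive field on the input at this output position is [5 -8 7]. Elementwise product with the kernel and sum: -8·-2 + 7·-1.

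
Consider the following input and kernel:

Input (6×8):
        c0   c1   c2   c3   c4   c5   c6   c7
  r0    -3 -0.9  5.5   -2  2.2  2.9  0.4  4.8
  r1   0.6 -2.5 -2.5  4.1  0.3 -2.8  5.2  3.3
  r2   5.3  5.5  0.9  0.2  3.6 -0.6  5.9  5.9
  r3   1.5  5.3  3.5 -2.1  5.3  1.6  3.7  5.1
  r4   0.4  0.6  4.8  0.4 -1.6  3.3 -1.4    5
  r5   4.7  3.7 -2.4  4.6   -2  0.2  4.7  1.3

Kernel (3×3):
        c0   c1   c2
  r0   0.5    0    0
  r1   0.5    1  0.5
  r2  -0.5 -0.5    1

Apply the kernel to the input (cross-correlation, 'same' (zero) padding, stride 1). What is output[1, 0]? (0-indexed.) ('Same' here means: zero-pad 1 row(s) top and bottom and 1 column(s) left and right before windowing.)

2.2

The receptive field on the zero-padded input at this output position is [0 -3 -0.9 / 0 0.6 -2.5 / 0 5.3 5.5]. Elementwise product with the kernel and sum: 0·0.5 + 0·0.5 + 0.6·1 + -2.5·0.5 + 0·-0.5 + 5.3·-0.5 + 5.5·1.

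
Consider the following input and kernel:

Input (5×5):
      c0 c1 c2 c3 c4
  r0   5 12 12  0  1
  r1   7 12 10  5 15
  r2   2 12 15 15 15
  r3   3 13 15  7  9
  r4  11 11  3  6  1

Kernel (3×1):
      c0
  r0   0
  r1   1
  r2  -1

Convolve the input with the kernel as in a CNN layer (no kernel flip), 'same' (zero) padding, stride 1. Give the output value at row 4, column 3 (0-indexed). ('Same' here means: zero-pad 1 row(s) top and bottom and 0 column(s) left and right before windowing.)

The receptive field on the zero-padded input at this output position is [7 / 6 / 0]. Elementwise product with the kernel and sum: 6·1 + 0·-1.

6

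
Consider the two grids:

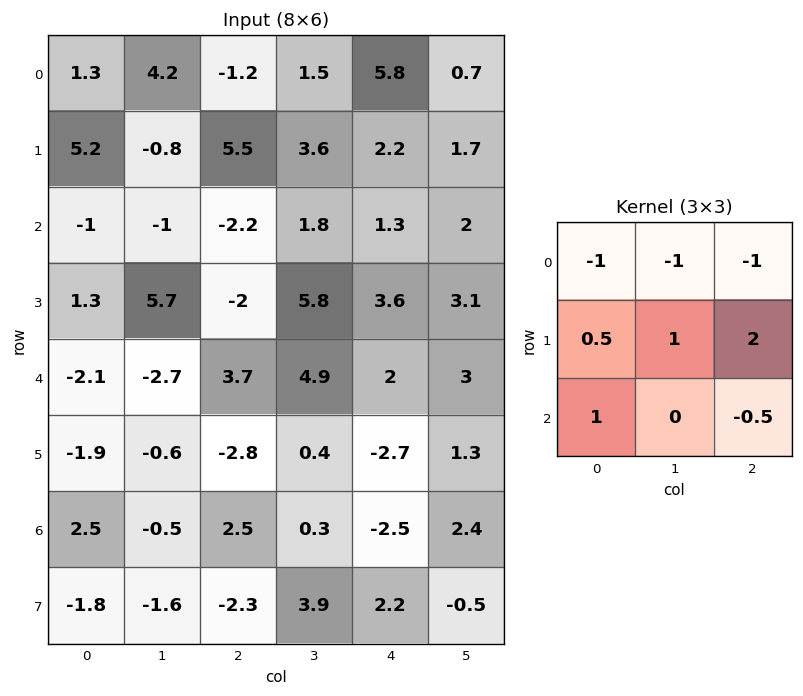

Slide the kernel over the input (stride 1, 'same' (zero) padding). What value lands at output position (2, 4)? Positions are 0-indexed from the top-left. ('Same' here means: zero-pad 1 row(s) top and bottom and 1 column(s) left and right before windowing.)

The receptive field on the zero-padded input at this output position is [3.6 2.2 1.7 / 1.8 1.3 2 / 5.8 3.6 3.1]. Elementwise product with the kernel and sum: 3.6·-1 + 2.2·-1 + 1.7·-1 + 1.8·0.5 + 1.3·1 + 2·2 + 5.8·1 + 3.1·-0.5.

2.95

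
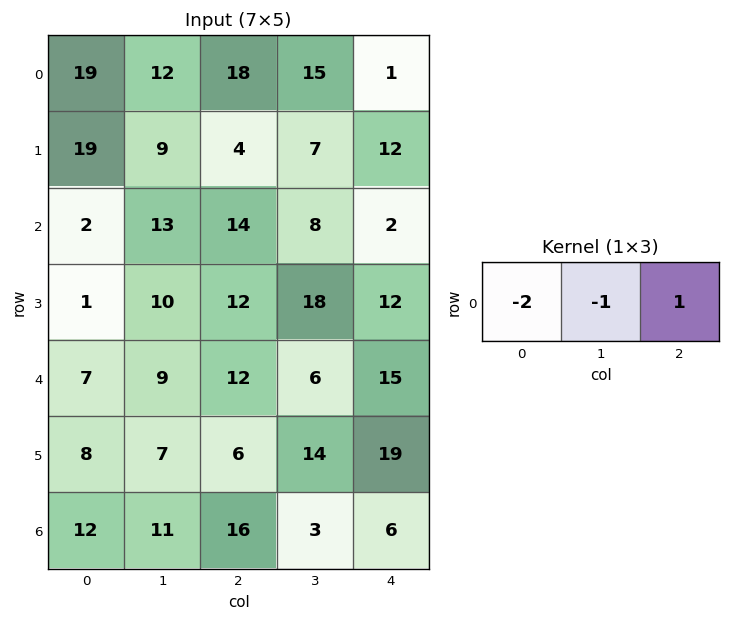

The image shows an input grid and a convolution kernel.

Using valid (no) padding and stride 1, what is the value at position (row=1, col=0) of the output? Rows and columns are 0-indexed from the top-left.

The receptive field on the input at this output position is [19 9 4]. Elementwise product with the kernel and sum: 19·-2 + 9·-1 + 4·1.

-43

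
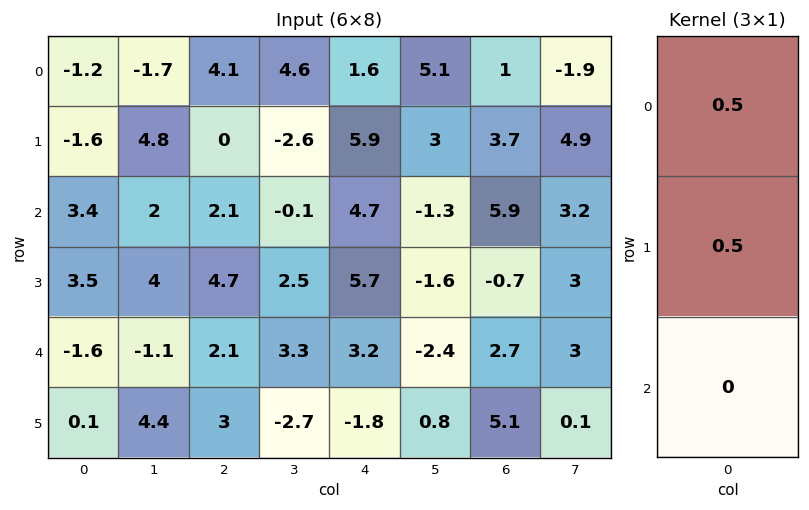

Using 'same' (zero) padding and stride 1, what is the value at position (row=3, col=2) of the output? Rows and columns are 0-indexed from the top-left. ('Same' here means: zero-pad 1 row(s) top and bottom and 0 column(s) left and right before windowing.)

The receptive field on the zero-padded input at this output position is [2.1 / 4.7 / 2.1]. Elementwise product with the kernel and sum: 2.1·0.5 + 4.7·0.5.

3.4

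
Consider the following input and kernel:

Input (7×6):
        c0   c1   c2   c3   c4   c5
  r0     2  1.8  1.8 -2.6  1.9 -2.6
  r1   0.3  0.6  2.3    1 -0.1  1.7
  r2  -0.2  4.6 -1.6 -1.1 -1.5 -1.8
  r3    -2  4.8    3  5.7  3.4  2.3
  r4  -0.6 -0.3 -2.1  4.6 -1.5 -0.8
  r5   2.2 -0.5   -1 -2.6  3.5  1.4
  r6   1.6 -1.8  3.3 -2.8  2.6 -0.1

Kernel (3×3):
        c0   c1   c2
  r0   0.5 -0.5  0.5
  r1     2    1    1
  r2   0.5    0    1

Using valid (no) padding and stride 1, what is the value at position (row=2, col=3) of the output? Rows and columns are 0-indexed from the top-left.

The receptive field on the input at this output position is [-1.1 -1.5 -1.8 / 5.7 3.4 2.3 / 4.6 -1.5 -0.8]. Elementwise product with the kernel and sum: -1.1·0.5 + -1.5·-0.5 + -1.8·0.5 + 5.7·2 + 3.4·1 + 2.3·1 + 4.6·0.5 + -0.8·1.

17.9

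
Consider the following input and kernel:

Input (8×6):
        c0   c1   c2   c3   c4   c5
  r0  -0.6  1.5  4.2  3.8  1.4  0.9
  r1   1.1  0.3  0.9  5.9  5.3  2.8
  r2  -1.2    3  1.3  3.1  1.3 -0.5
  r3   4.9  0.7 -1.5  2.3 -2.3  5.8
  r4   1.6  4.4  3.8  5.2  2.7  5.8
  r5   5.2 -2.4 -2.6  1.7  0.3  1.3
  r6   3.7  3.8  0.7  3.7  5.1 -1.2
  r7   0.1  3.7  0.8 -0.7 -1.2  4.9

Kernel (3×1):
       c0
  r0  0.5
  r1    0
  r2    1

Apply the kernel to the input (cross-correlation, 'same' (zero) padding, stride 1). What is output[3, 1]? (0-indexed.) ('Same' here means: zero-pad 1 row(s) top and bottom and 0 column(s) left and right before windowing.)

The receptive field on the zero-padded input at this output position is [3 / 0.7 / 4.4]. Elementwise product with the kernel and sum: 3·0.5 + 4.4·1.

5.9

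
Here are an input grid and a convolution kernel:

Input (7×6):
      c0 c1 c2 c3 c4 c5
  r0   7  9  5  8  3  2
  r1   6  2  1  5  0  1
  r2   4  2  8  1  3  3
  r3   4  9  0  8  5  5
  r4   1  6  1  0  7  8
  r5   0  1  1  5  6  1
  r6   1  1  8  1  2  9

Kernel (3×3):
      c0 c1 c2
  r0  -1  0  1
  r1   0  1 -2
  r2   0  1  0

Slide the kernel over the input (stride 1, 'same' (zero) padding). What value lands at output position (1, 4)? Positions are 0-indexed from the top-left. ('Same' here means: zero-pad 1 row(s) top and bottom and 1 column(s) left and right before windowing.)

-5

The receptive field on the zero-padded input at this output position is [8 3 2 / 5 0 1 / 1 3 3]. Elementwise product with the kernel and sum: 8·-1 + 2·1 + 0·1 + 1·-2 + 3·1.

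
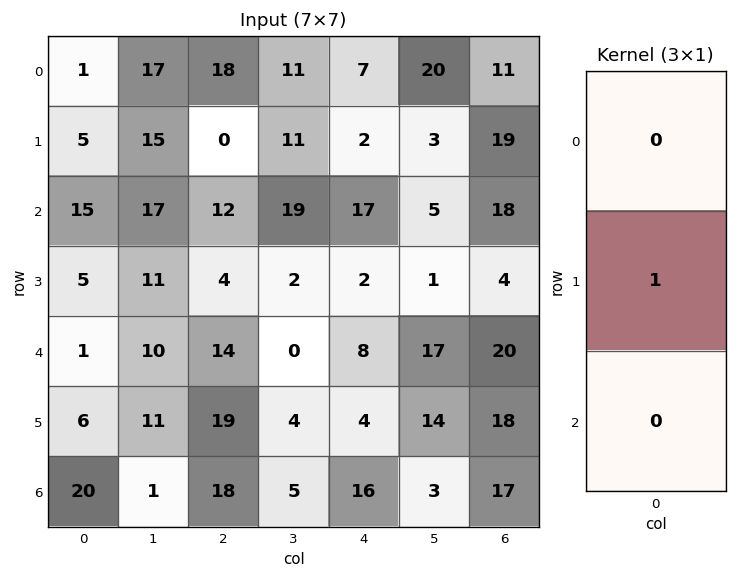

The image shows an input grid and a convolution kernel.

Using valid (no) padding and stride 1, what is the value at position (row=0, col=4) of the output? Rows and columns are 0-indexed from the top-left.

2

The receptive field on the input at this output position is [7 / 2 / 17]. Elementwise product with the kernel and sum: 2·1.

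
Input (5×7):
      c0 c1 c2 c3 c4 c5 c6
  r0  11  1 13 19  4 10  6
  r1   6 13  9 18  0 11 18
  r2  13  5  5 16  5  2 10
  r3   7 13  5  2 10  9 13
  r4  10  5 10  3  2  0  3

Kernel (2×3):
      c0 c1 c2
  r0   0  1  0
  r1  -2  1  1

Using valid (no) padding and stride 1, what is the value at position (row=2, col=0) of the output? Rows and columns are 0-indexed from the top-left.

9

The receptive field on the input at this output position is [13 5 5 / 7 13 5]. Elementwise product with the kernel and sum: 5·1 + 7·-2 + 13·1 + 5·1.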